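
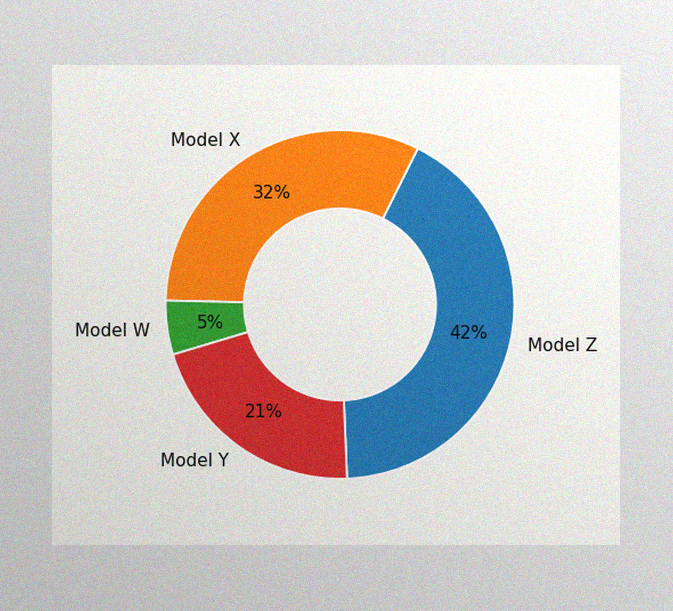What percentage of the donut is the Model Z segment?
42%

The image has some photo noise and uneven lighting. The Model Z segment takes up 42% of the ring.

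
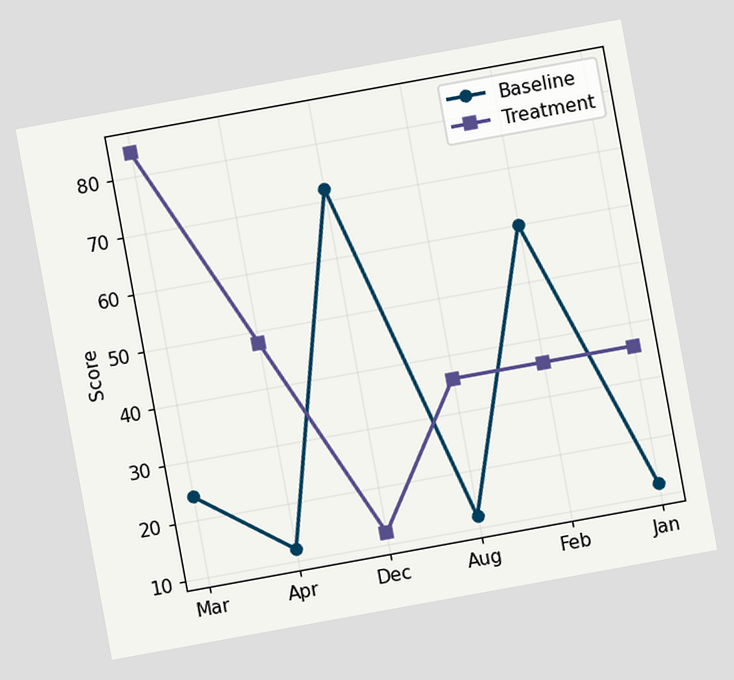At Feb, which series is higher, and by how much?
The chart is tilted about 10° counter-clockwise. At Feb, Baseline sits above the other line by 24.

Baseline, by 24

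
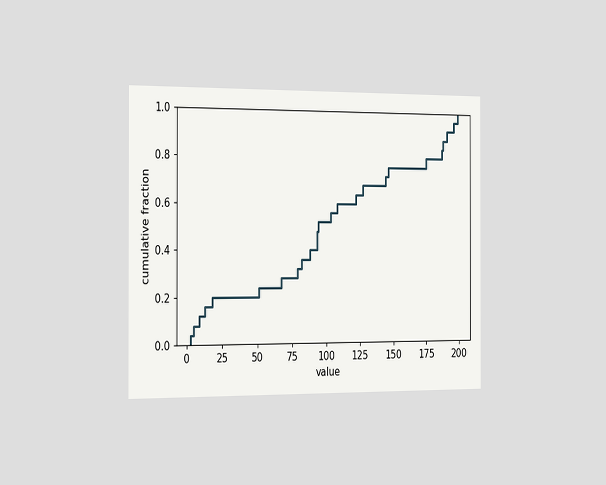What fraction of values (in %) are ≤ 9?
12%

The chart is viewed slightly from the left. At x=9 the ECDF step is at 12%.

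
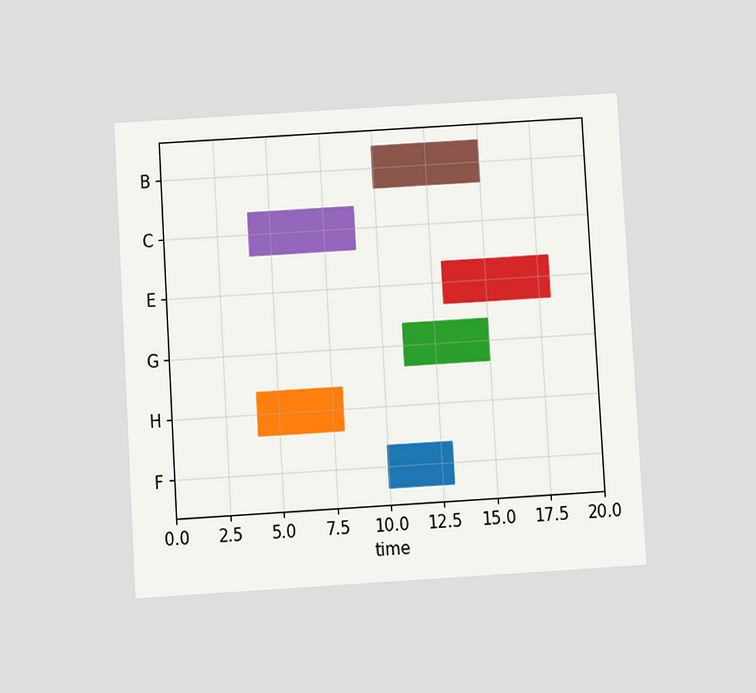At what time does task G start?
11

The chart is tilted about 3° counter-clockwise and viewed slightly from below. The G bar begins at t=11.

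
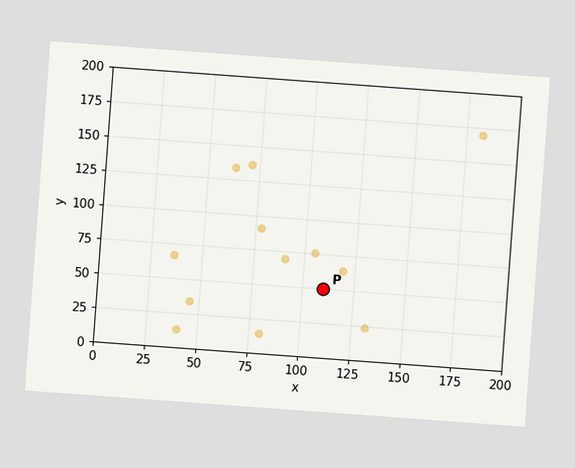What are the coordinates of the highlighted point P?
(110, 50)

The chart is tilted about 4° clockwise. Following the gridlines from P to each axis, P sits at (110, 50).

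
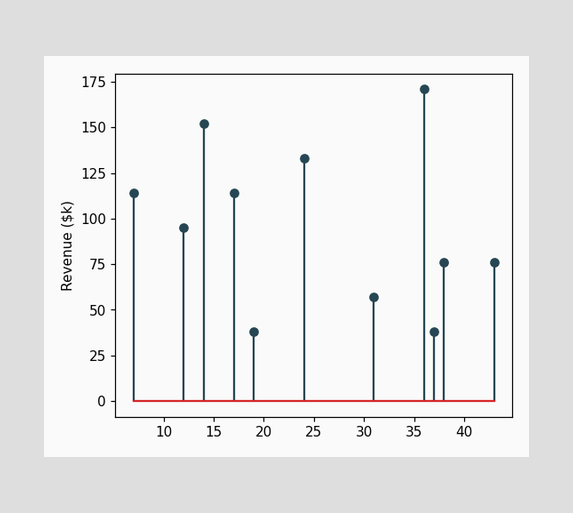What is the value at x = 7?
The stem at x=7 reaches $114k.

$114k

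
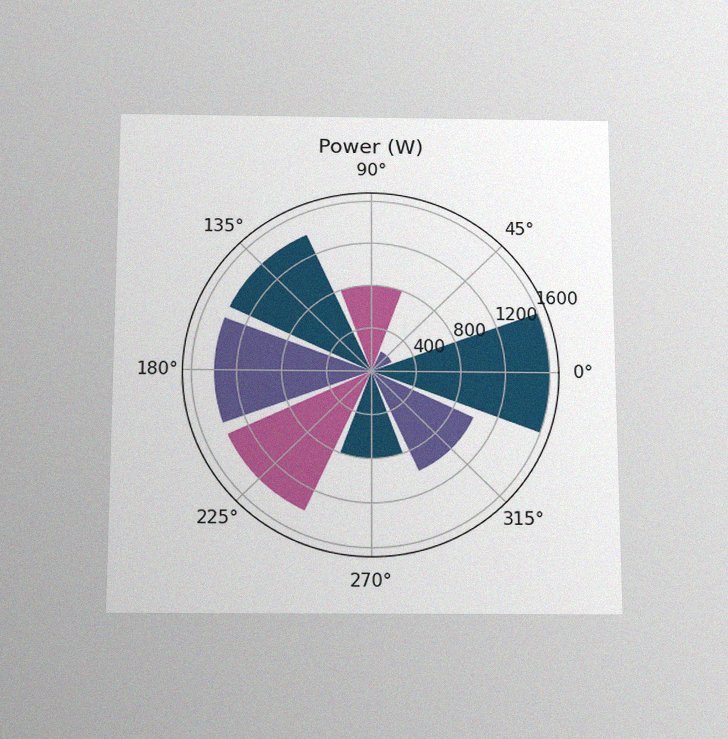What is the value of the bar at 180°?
1400W

The chart is viewed slightly from below, with some photo noise. The bar at 180° reaches 1400W on the radial axis.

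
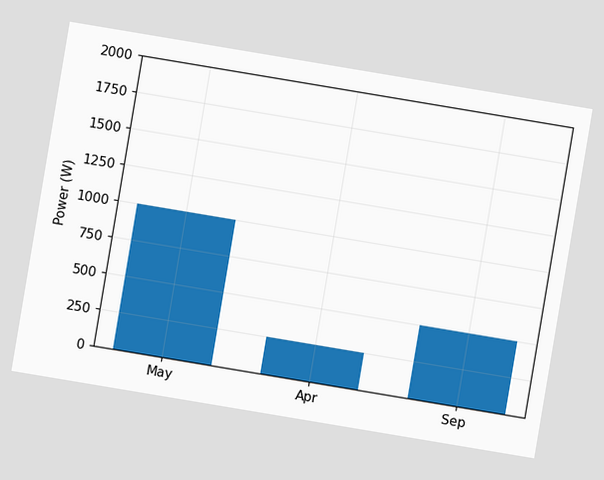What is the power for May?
The chart is tilted about 10° clockwise. Reading along the chart's y-axis, the May bar reaches 1000W.

1000W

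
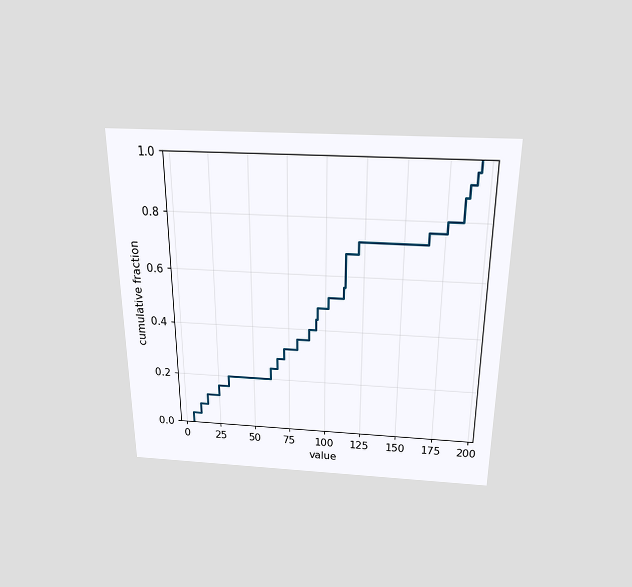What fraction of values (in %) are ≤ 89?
40%

The chart is viewed slightly from above. At x=89 the ECDF step is at 40%.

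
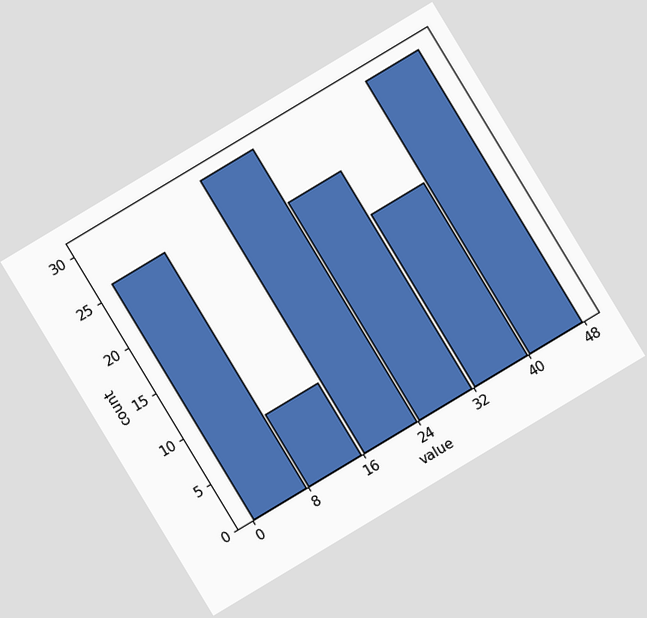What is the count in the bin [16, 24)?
30

The chart is tilted about 31° counter-clockwise. The [16, 24) bin has height 30.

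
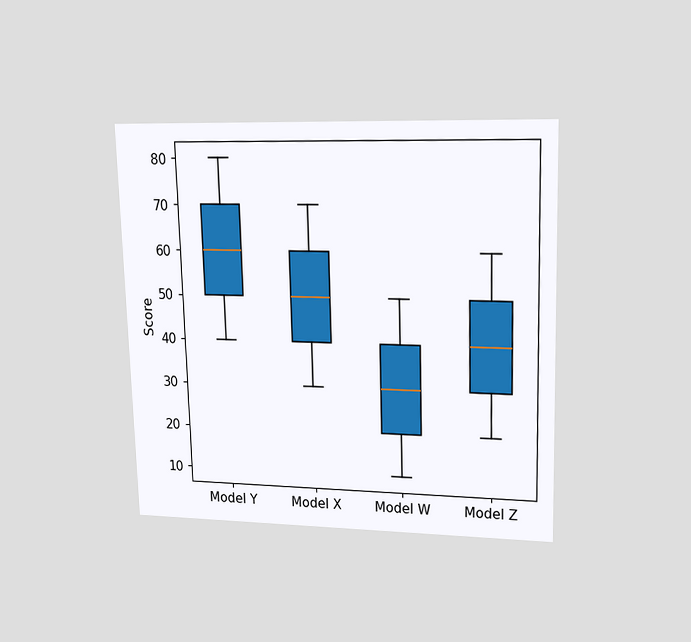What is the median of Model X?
The chart is viewed at a slight angle. The median line in the Model X box sits at 50.

50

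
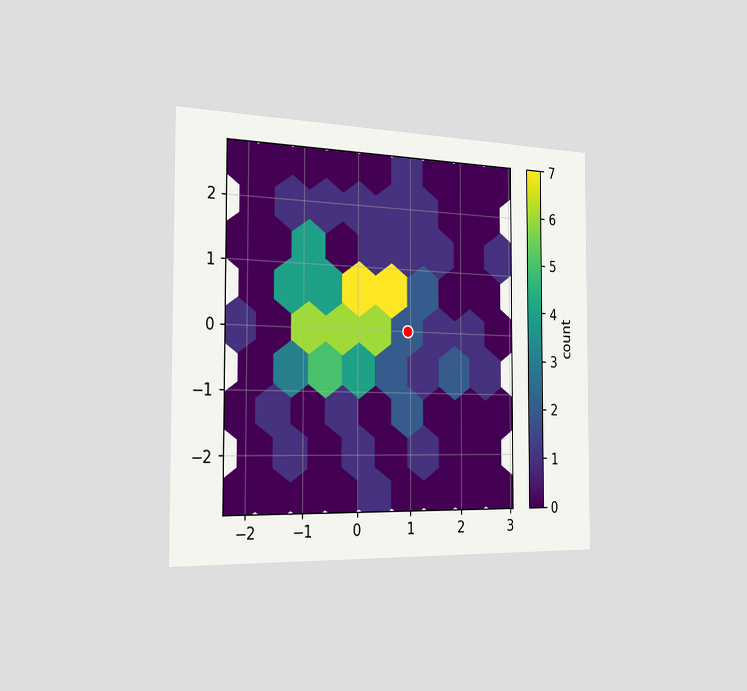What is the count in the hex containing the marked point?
2

The chart is viewed slightly from the left. The marked hex reads 2 on the colorbar.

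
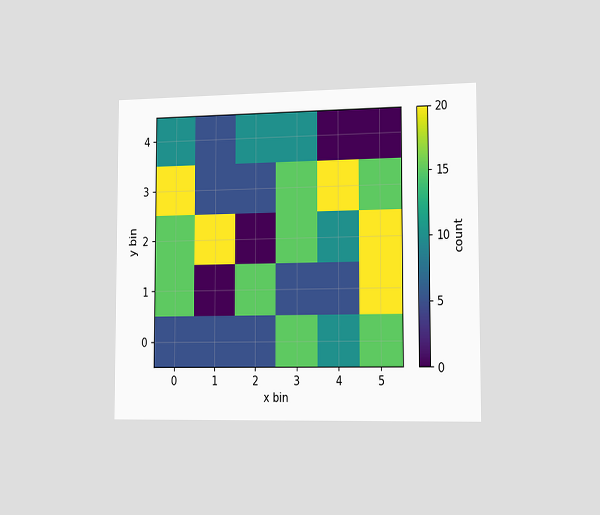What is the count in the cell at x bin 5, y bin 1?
20

The chart is viewed slightly from the right. Matching the cell (5, 1) against the colorbar gives 20.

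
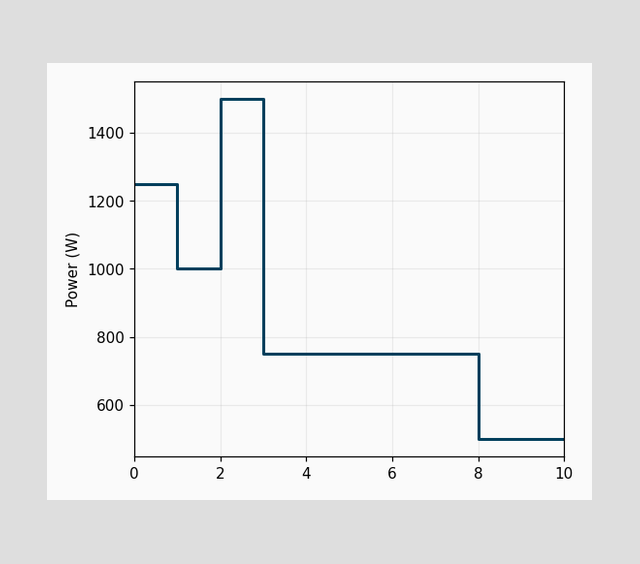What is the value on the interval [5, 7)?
On [5, 7) the step sits at 750W.

750W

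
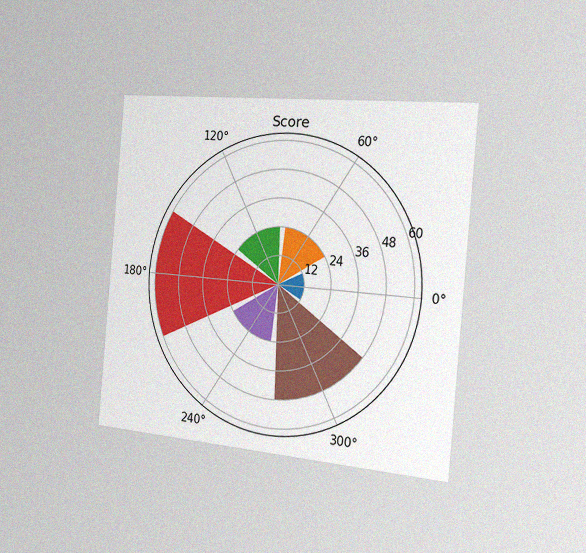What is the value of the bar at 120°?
The chart is tilted about 5° clockwise and viewed slightly from the right, with some photo noise. The bar at 120° reaches 24 on the radial axis.

24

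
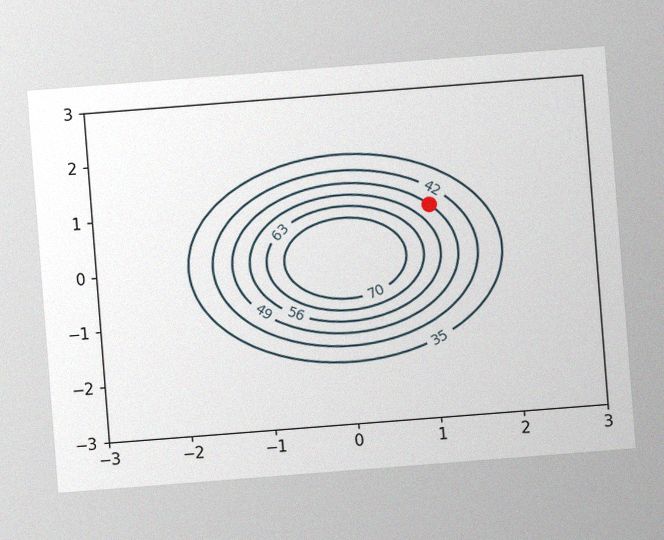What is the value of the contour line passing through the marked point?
49

The chart is tilted about 4° counter-clockwise, with some photo noise. The marked point sits on the contour labelled 49.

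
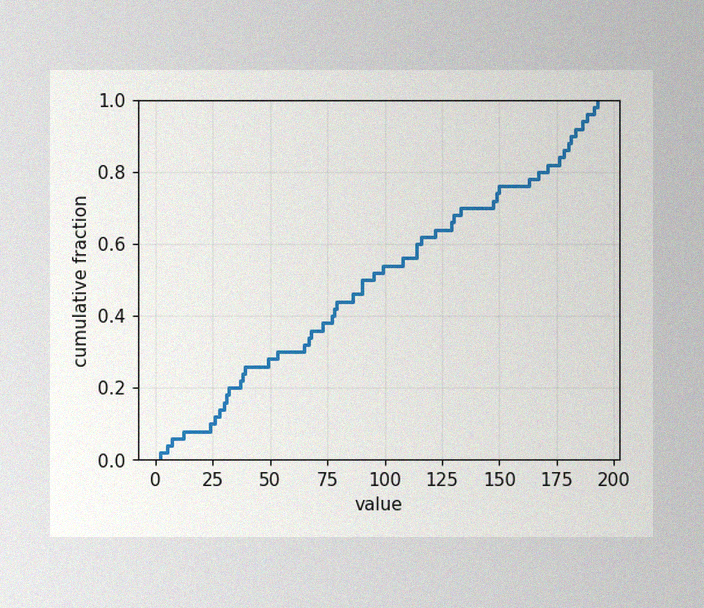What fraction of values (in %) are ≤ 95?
52%

The image has some photo noise and uneven lighting. At x=95 the ECDF step is at 52%.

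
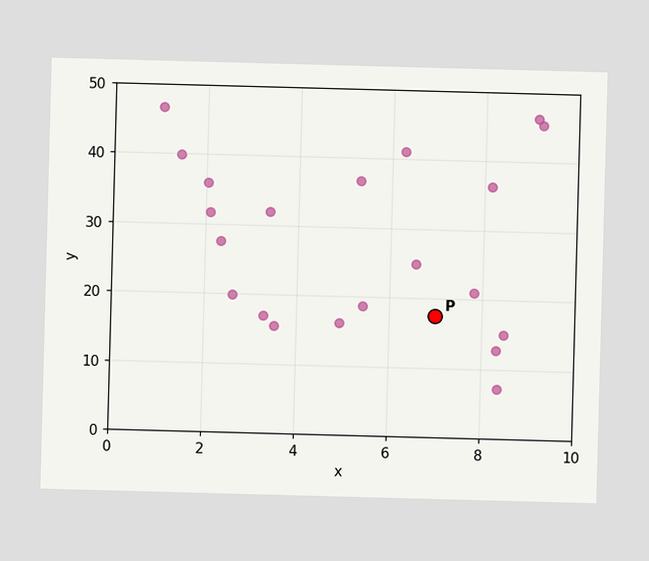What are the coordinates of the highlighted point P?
(7, 17.5)

Following the gridlines from P to each axis, P sits at (7, 17.5).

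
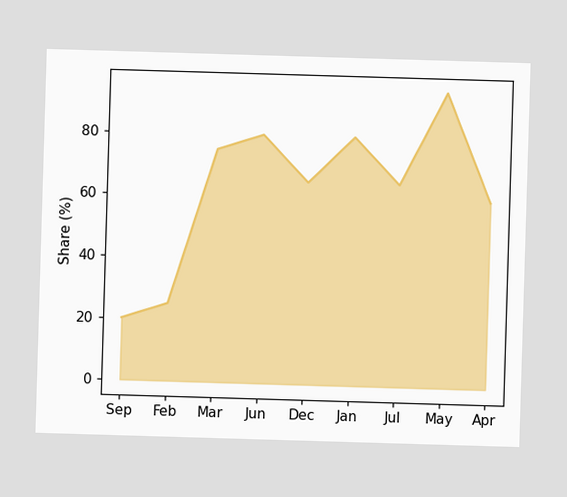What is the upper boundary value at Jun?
80%

At Jun the upper boundary is at 80%.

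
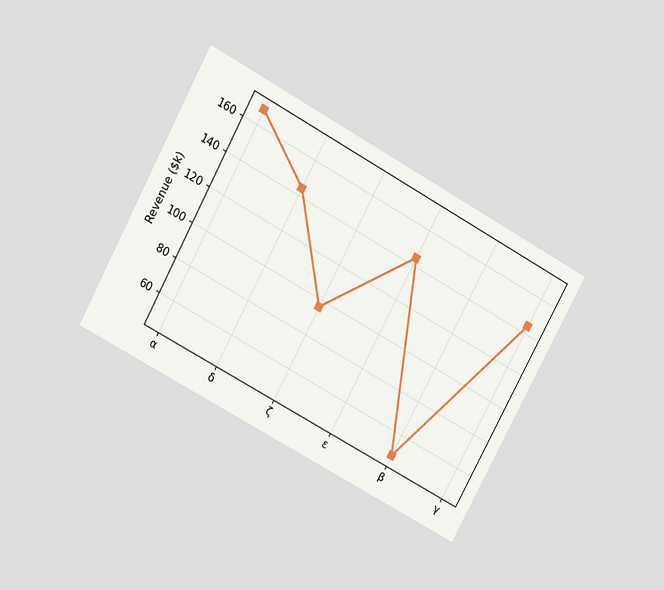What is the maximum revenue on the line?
The chart is tilted about 29° clockwise and viewed slightly from above. The highest point is at α, and reading across to the y-axis gives $168k.

$168k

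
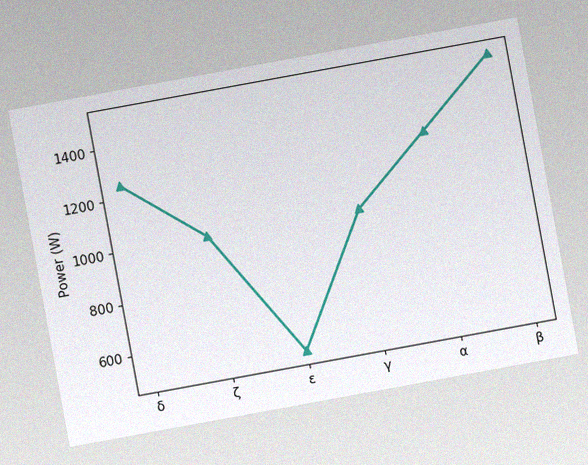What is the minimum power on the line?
500W

The chart is tilted about 10° counter-clockwise, with some photo noise. The lowest point is at ε, and reading across to the y-axis gives 500W.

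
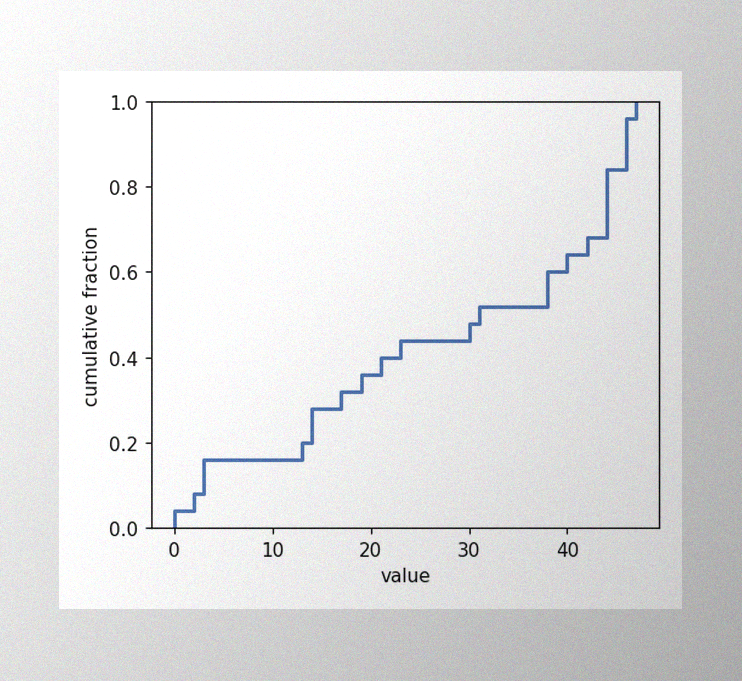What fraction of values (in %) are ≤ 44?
84%

The image has some photo noise and uneven lighting. At x=44 the ECDF step is at 84%.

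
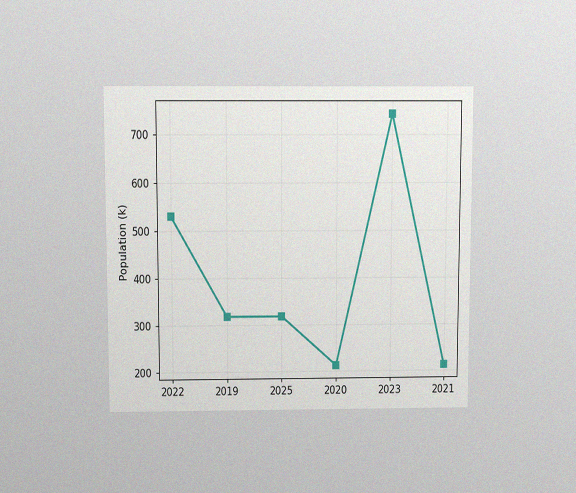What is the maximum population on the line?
742k

The chart is viewed slightly from above, with some photo noise. The highest point is at 2023, and reading across to the y-axis gives 742k.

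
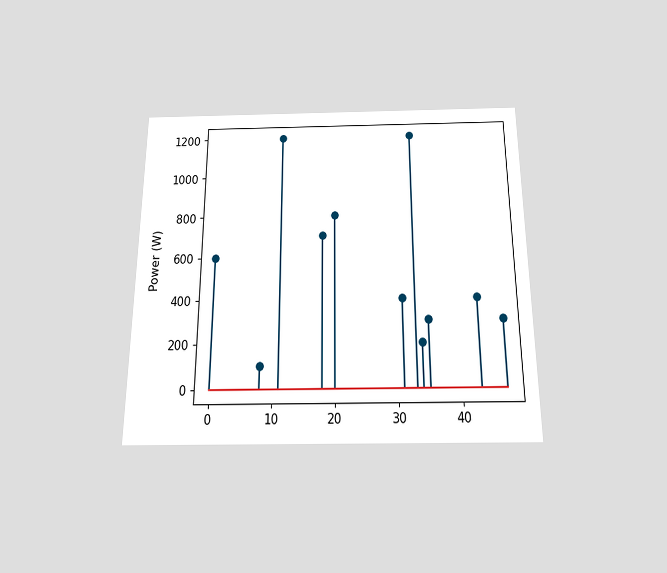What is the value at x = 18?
The chart is viewed slightly from below. The stem at x=18 reaches 700W.

700W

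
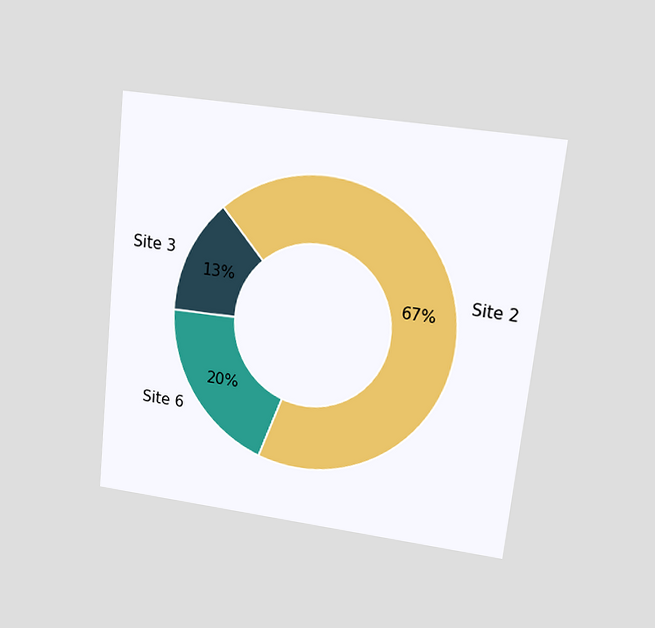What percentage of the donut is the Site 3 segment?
13%

The chart is tilted about 6° clockwise and viewed at a slight angle. The Site 3 segment takes up 13% of the ring.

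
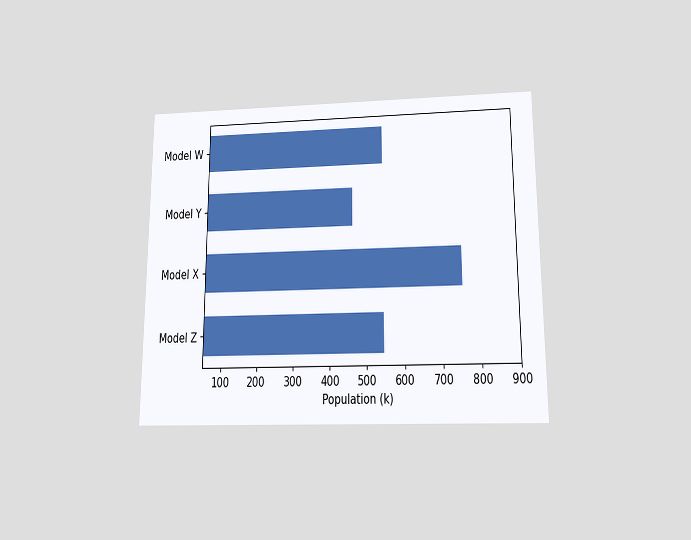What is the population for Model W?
546k

The chart is viewed slightly from below. Reading along the chart's x-axis, the Model W bar reaches 546k.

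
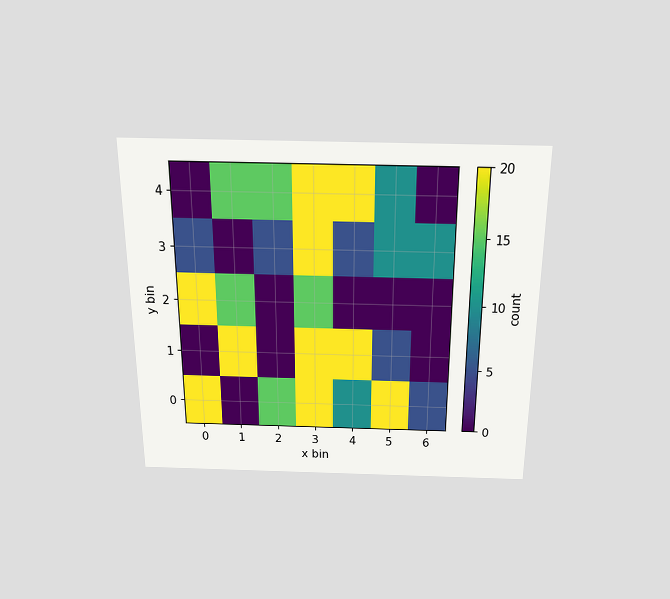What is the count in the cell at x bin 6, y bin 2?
0

The chart is viewed slightly from above. Matching the cell (6, 2) against the colorbar gives 0.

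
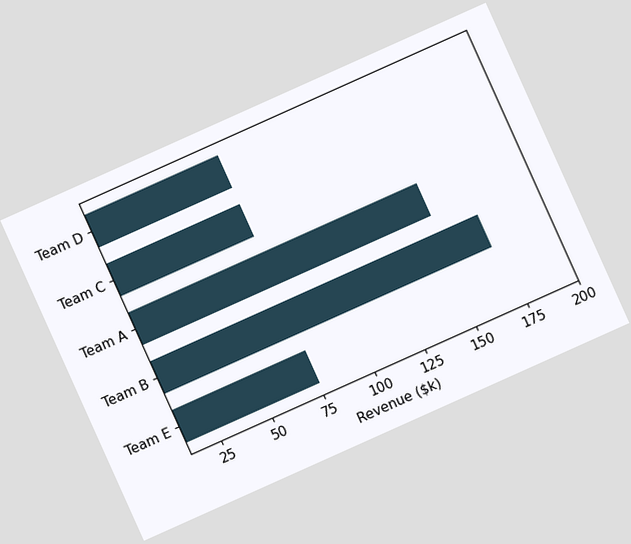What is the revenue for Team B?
The chart is tilted about 24° counter-clockwise. Reading along the chart's x-axis, the Team B bar reaches $171k.

$171k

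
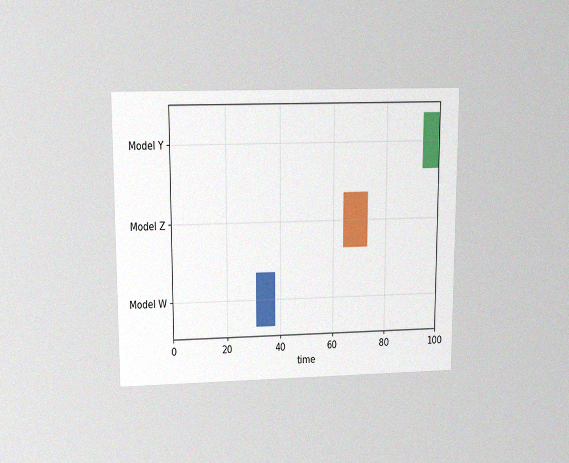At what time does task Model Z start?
64

The chart is viewed slightly from above, with some photo noise. The Model Z bar begins at t=64.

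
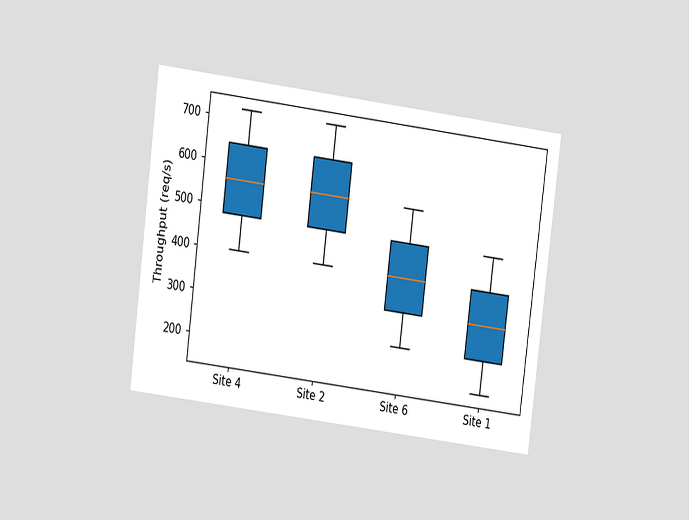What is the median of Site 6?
400req/s

The chart is tilted about 7° clockwise and viewed at a slight angle. The median line in the Site 6 box sits at 400req/s.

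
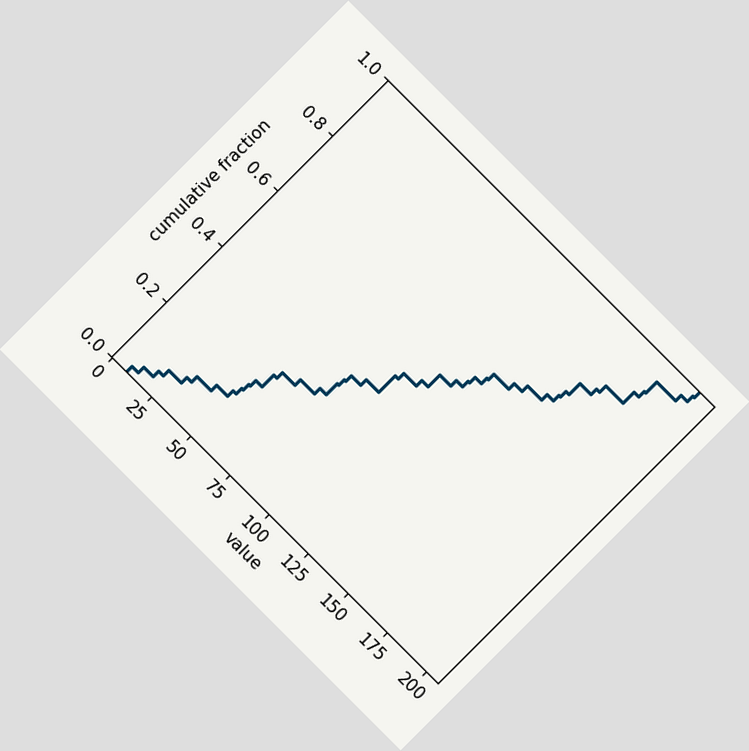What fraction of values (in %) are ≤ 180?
90%

The chart is tilted about 45° clockwise. At x=180 the ECDF step is at 90%.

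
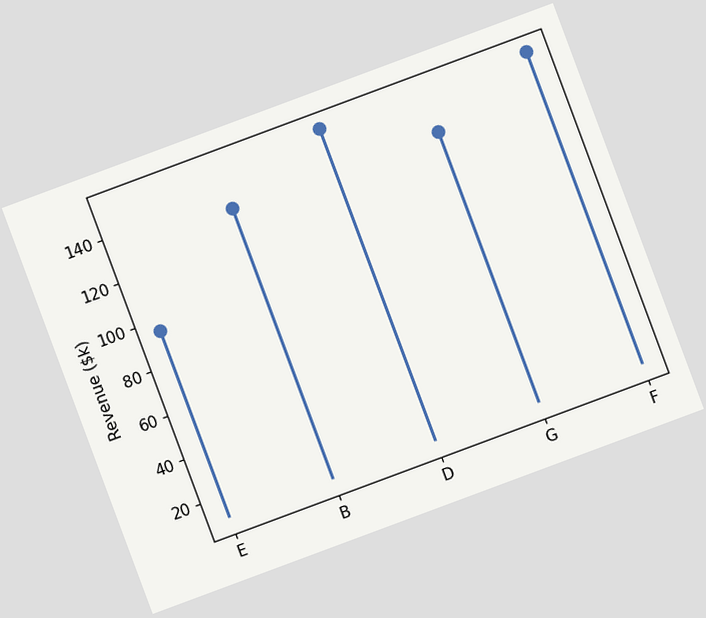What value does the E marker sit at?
$95k

The chart is tilted about 20° counter-clockwise. The E marker sits at $95k.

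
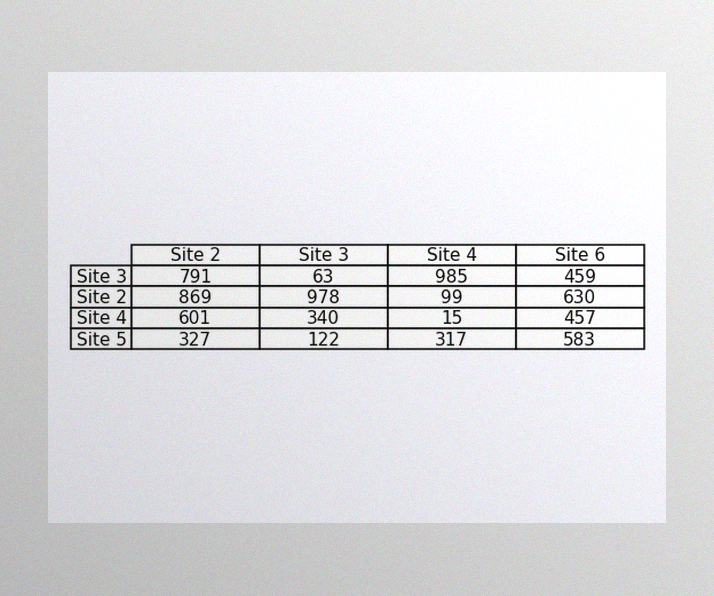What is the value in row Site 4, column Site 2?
The image has some photo noise and uneven lighting. The (Site 4, Site 2) cell reads 601.

601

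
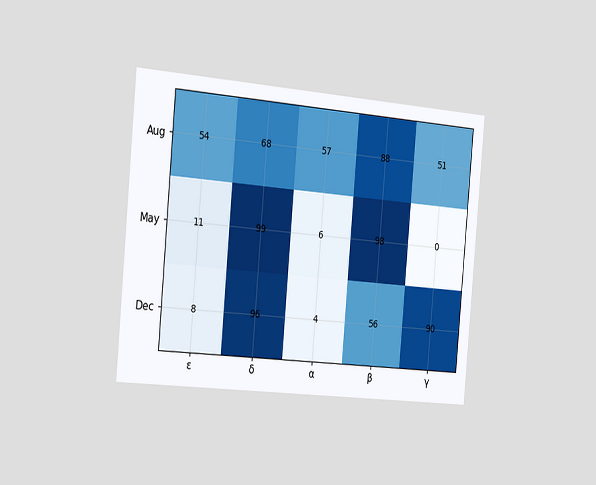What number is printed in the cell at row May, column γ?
The chart is tilted about 5° clockwise and viewed slightly from the left. The (May, γ) cell reads 0.

0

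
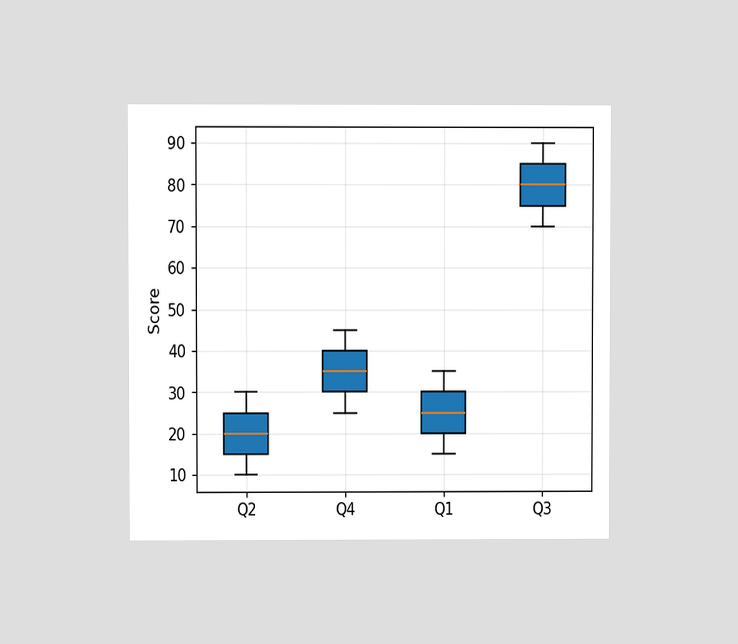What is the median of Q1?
The chart is viewed at a slight angle. The median line in the Q1 box sits at 25.

25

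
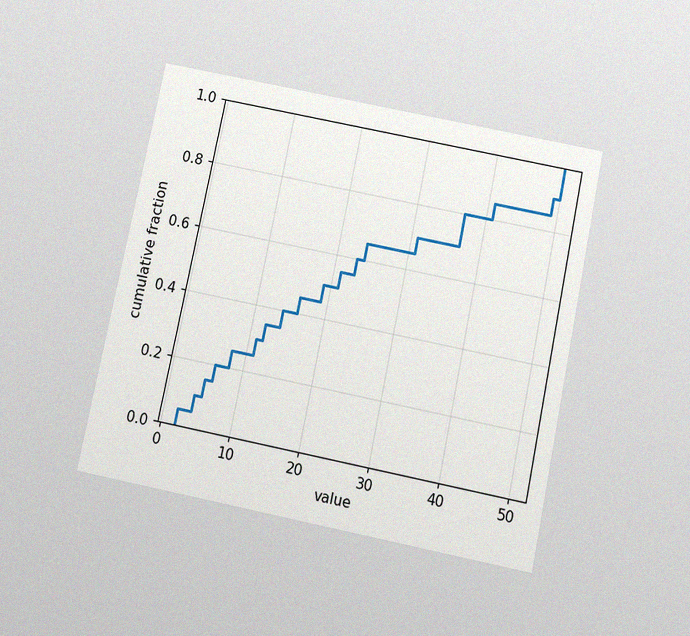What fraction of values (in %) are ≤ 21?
55%

The chart is tilted about 12° clockwise and viewed slightly from below, with some photo noise. At x=21 the ECDF step is at 55%.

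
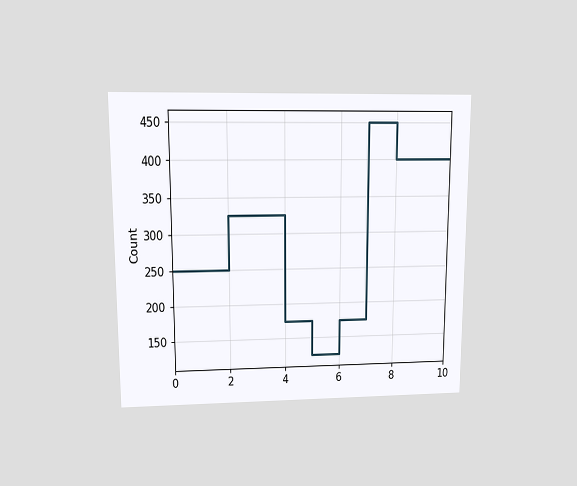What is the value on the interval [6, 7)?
The chart is viewed at a slight angle. On [6, 7) the step sits at 175.

175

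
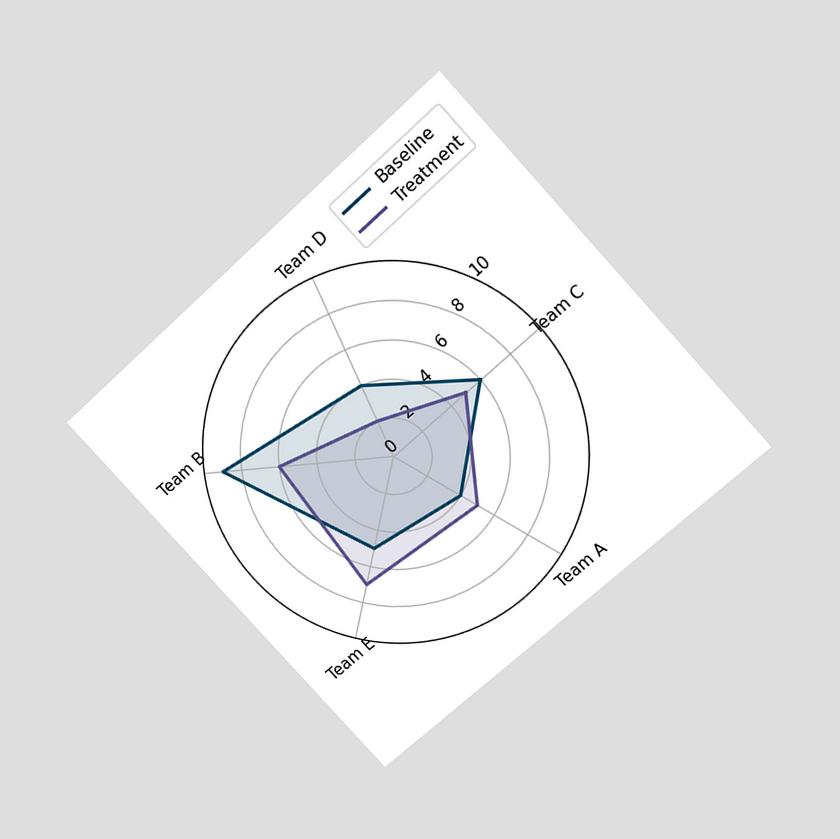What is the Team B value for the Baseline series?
9

The chart is tilted about 42° counter-clockwise and viewed slightly from above. On the Team B axis, Baseline reaches 9.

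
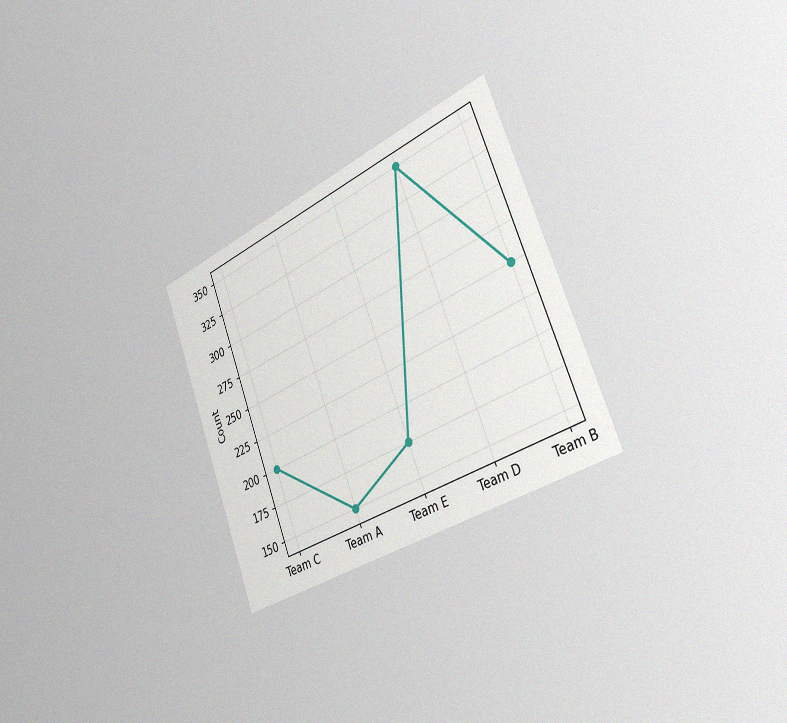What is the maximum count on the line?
The chart is tilted about 21° counter-clockwise and viewed slightly from the right, with some photo noise. The highest point is at Team D, and reading across to the y-axis gives 350.

350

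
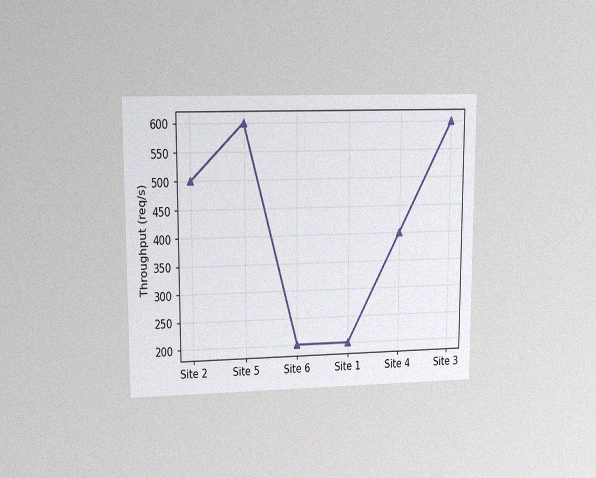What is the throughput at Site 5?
600req/s

The chart is viewed at a slight angle, with some photo noise. At Site 5, the line is at 600req/s.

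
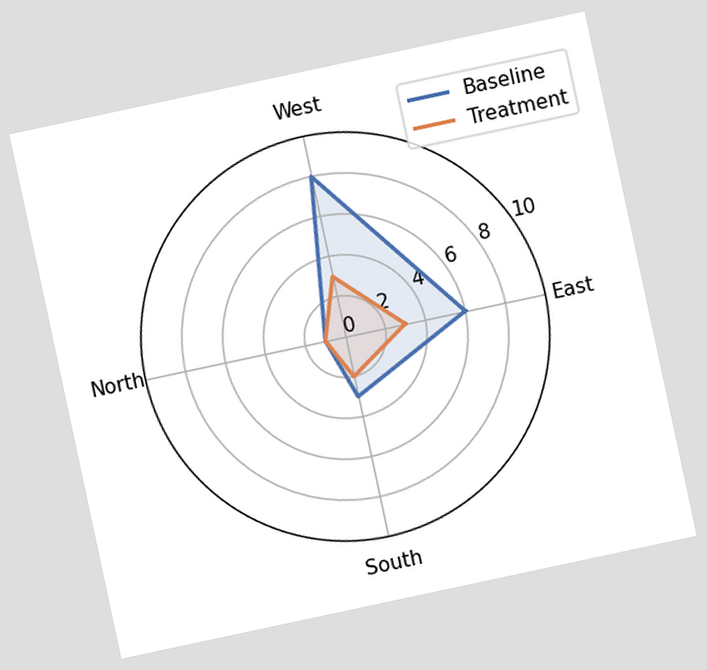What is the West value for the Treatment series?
The chart is tilted about 12° counter-clockwise. On the West axis, Treatment reaches 3.

3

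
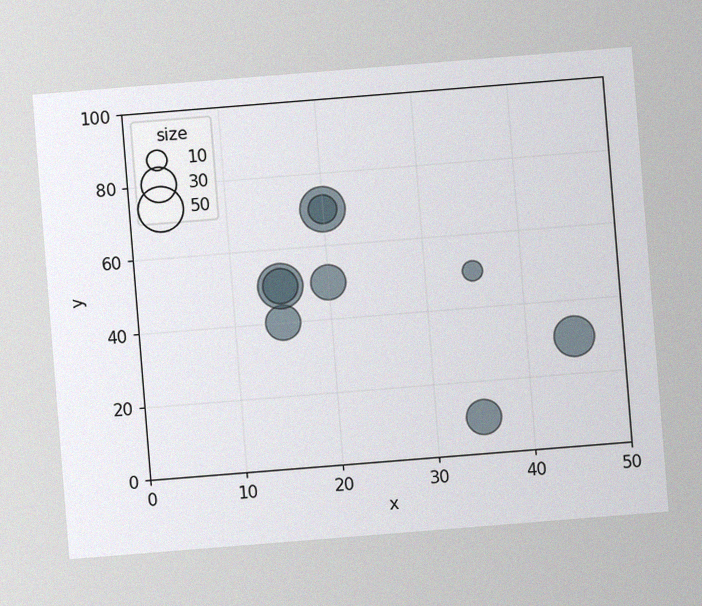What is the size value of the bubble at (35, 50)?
The chart is tilted about 5° counter-clockwise, with some photo noise. Matching the bubble at (35, 50) against the size legend gives 10.

10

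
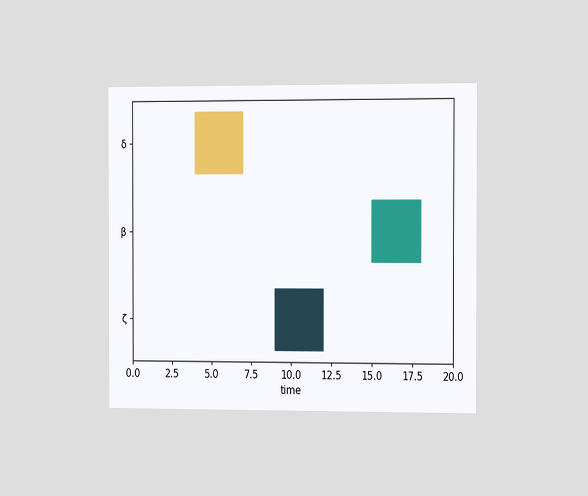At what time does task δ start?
The chart is viewed slightly from the right. The δ bar begins at t=4.

4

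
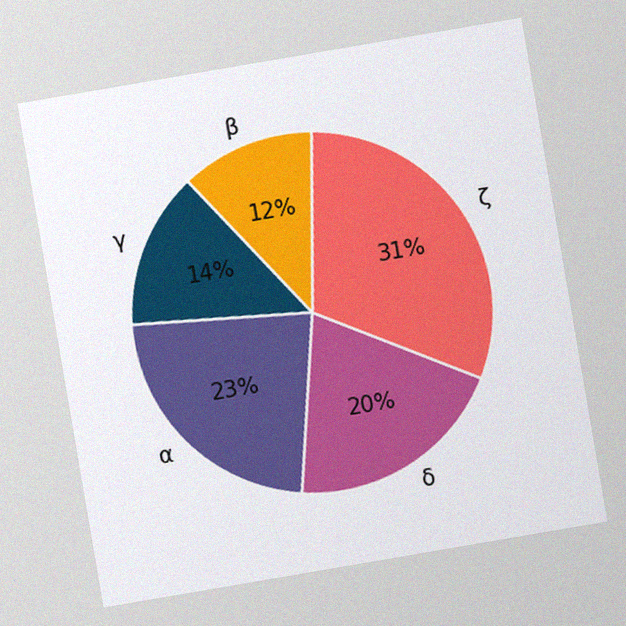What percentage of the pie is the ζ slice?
The chart is tilted about 10° counter-clockwise, with some photo noise. The ζ slice takes up 31% of the pie.

31%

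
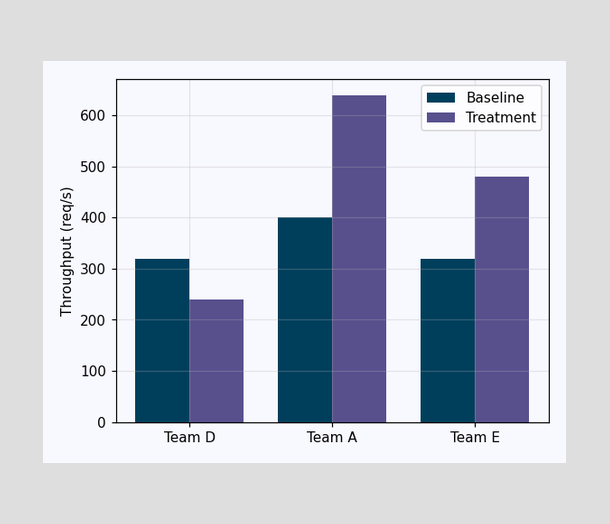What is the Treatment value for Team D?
240req/s

The Treatment bar at Team D reaches 240req/s on the y-axis.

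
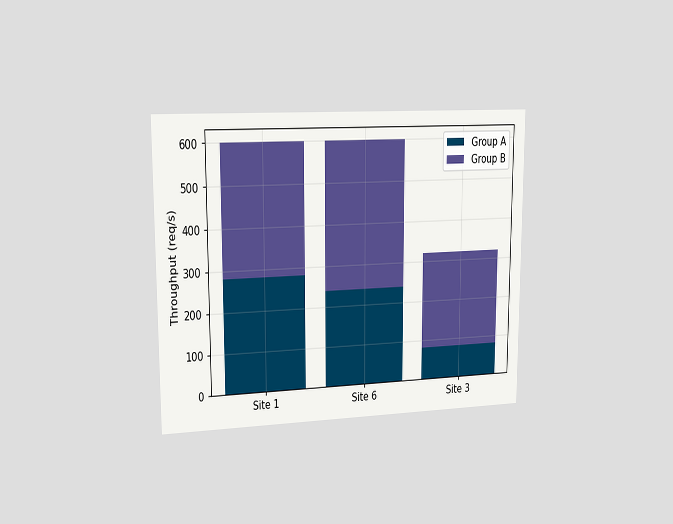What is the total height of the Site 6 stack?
600req/s

The chart is viewed slightly from the left. The Site 6 stack's top reaches 600req/s on the y-axis.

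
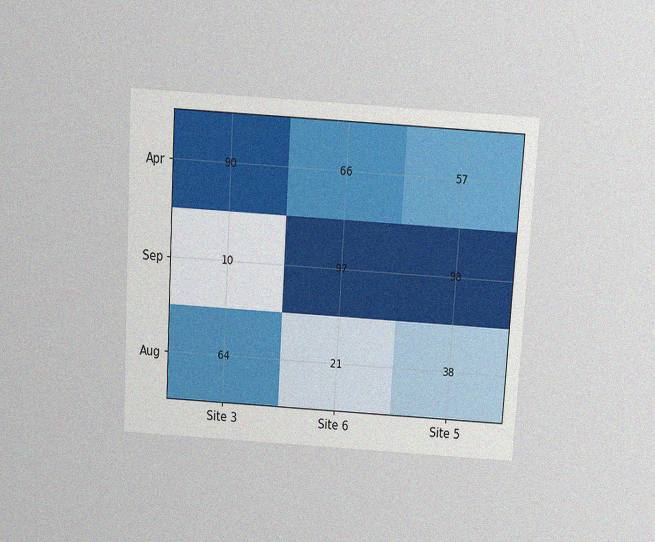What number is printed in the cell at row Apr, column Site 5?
The chart is tilted about 3° clockwise and viewed slightly from above, with some photo noise. The (Apr, Site 5) cell reads 57.

57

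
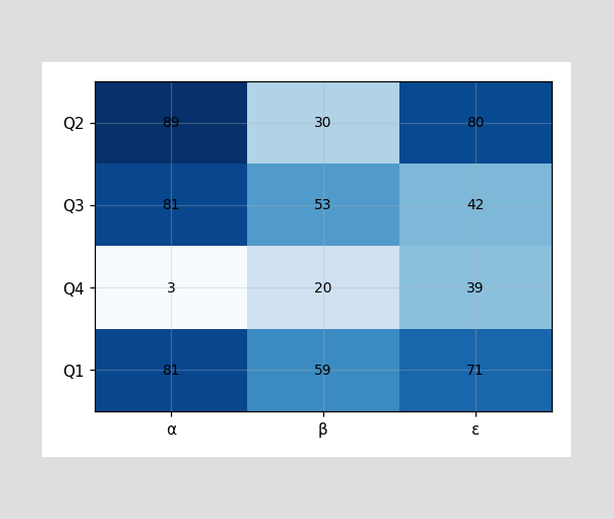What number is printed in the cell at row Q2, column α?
The (Q2, α) cell reads 89.

89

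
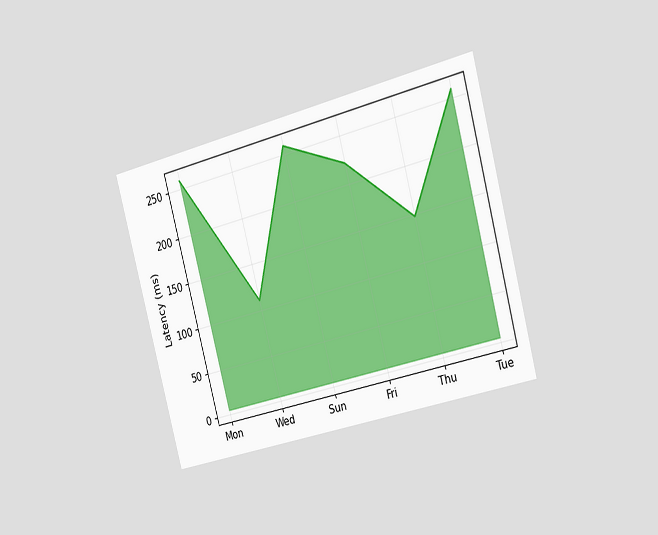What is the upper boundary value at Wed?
111ms

The chart is tilted about 15° counter-clockwise and viewed slightly from the right. At Wed the upper boundary is at 111ms.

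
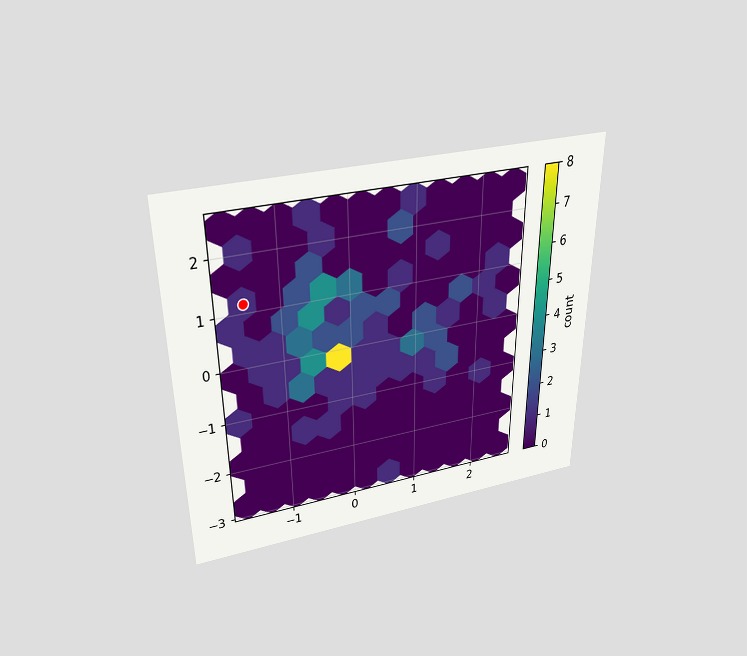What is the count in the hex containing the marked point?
1

The chart is viewed slightly from above. The marked hex reads 1 on the colorbar.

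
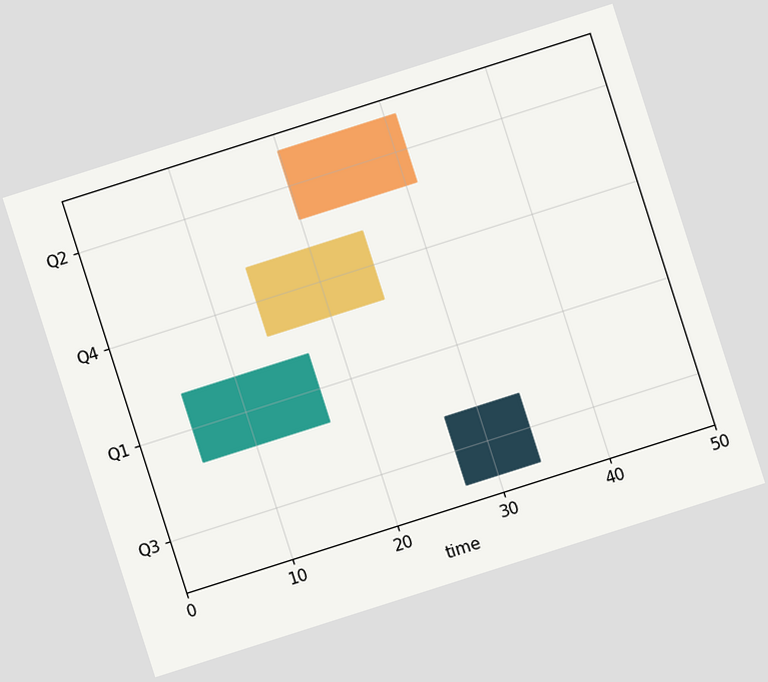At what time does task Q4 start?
14

The chart is tilted about 18° counter-clockwise. The Q4 bar begins at t=14.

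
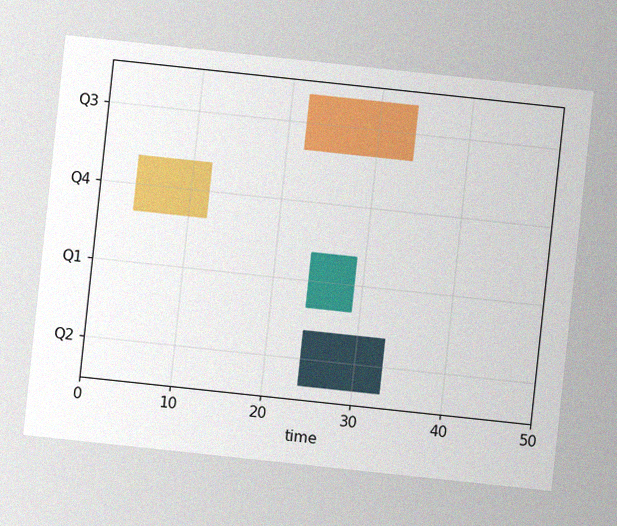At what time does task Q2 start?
24

The chart is tilted about 6° clockwise, with some photo noise. The Q2 bar begins at t=24.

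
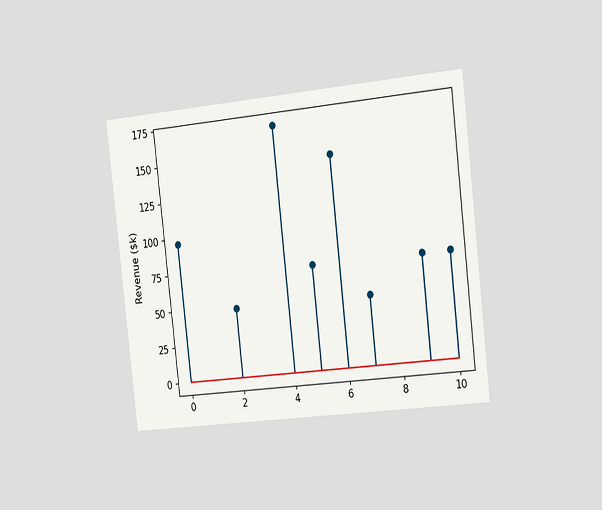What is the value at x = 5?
$72k

The chart is tilted about 6° counter-clockwise and viewed slightly from the right. The stem at x=5 reaches $72k.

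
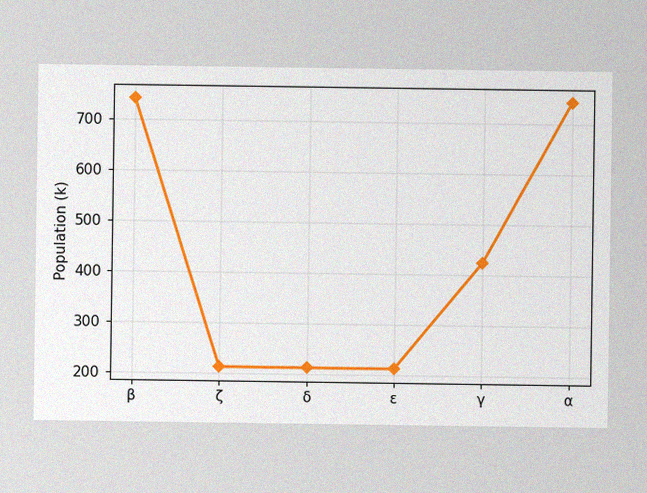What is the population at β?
The image has some photo noise and uneven lighting. At β, the line is at 742k.

742k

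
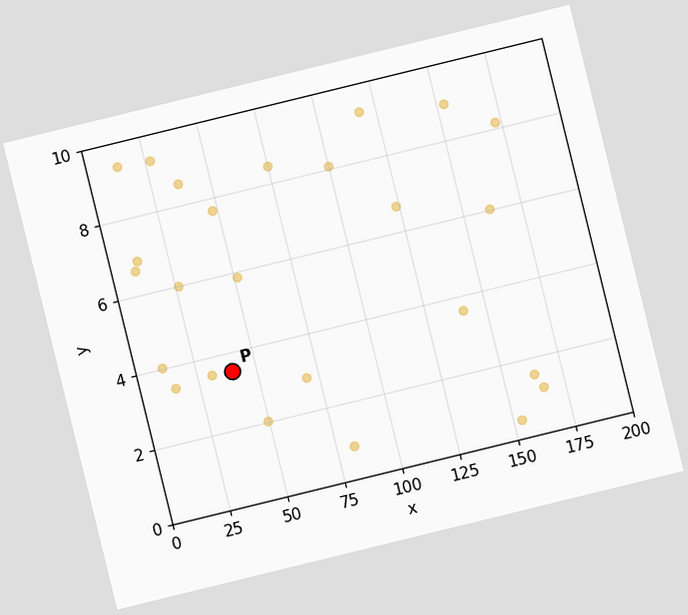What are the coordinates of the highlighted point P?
The chart is tilted about 14° counter-clockwise. Following the gridlines from P to each axis, P sits at (40, 3.5).

(40, 3.5)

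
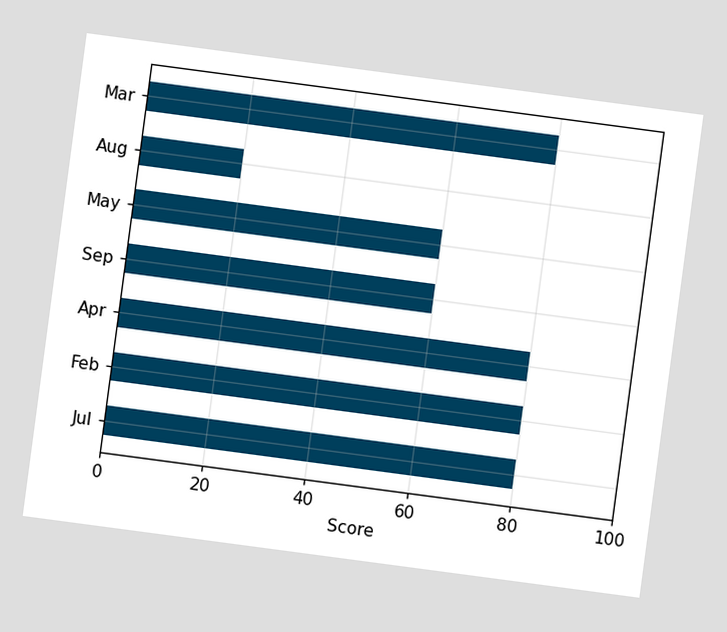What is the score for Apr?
The chart is tilted about 8° clockwise. Reading along the chart's x-axis, the Apr bar reaches 80.

80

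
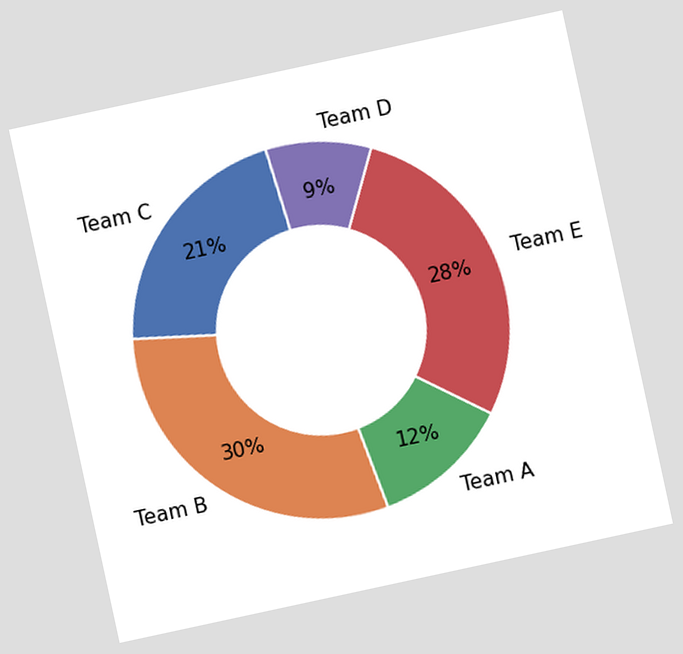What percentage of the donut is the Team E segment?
28%

The chart is tilted about 12° counter-clockwise. The Team E segment takes up 28% of the ring.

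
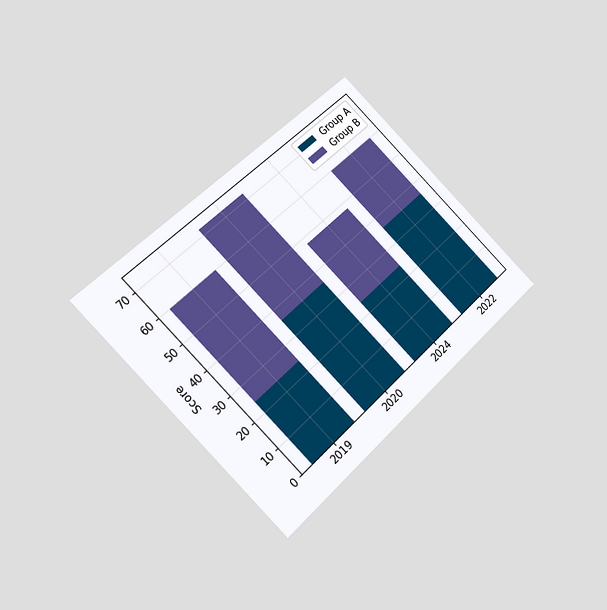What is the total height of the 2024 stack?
The chart is tilted about 45° counter-clockwise and viewed at a slight angle. The 2024 stack's top reaches 48 on the y-axis.

48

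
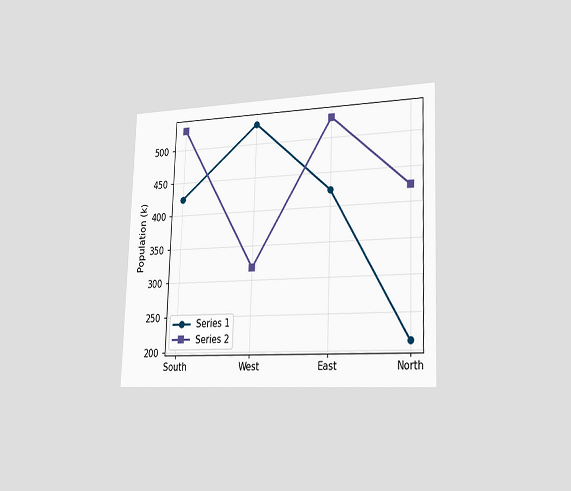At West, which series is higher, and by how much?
The chart is tilted about 2° clockwise and viewed slightly from the right. At West, Series 1 sits above the other line by 212k.

Series 1, by 212k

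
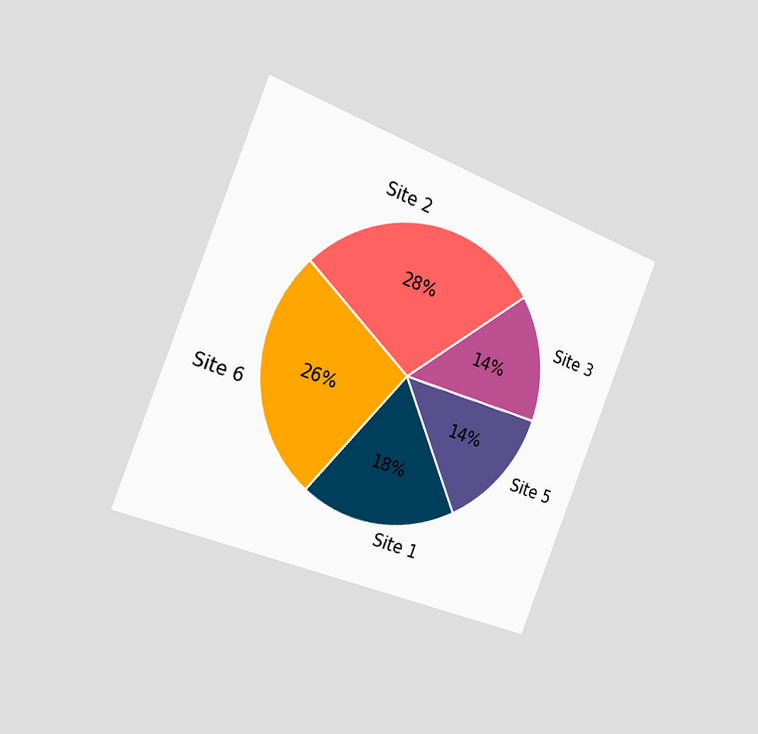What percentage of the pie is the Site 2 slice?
28%

The chart is tilted about 22° clockwise and viewed slightly from the left. The Site 2 slice takes up 28% of the pie.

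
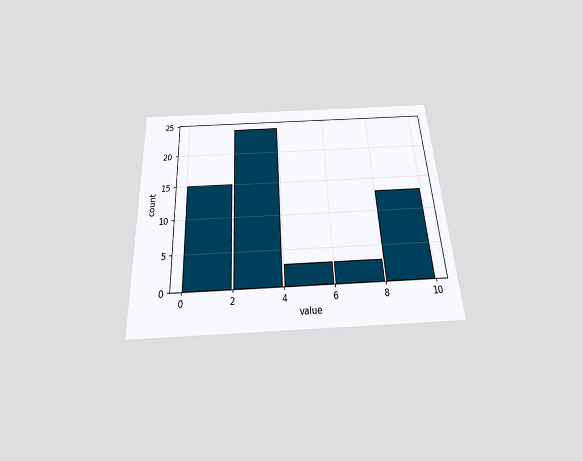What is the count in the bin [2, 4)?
24

The chart is tilted about 3° counter-clockwise and viewed slightly from below. The [2, 4) bin has height 24.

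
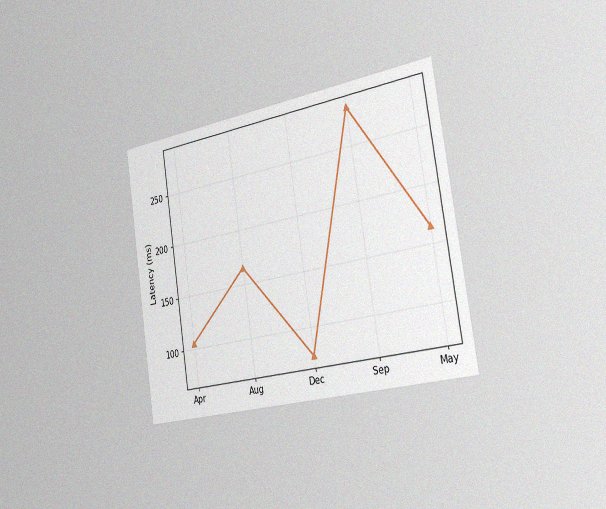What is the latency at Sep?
285ms

The chart is tilted about 9° counter-clockwise and viewed slightly from the right, with some photo noise. At Sep, the line is at 285ms.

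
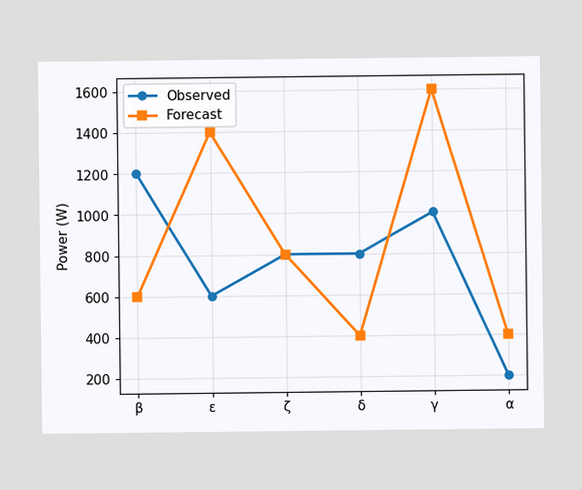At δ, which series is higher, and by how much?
At δ, Observed sits above the other line by 400W.

Observed, by 400W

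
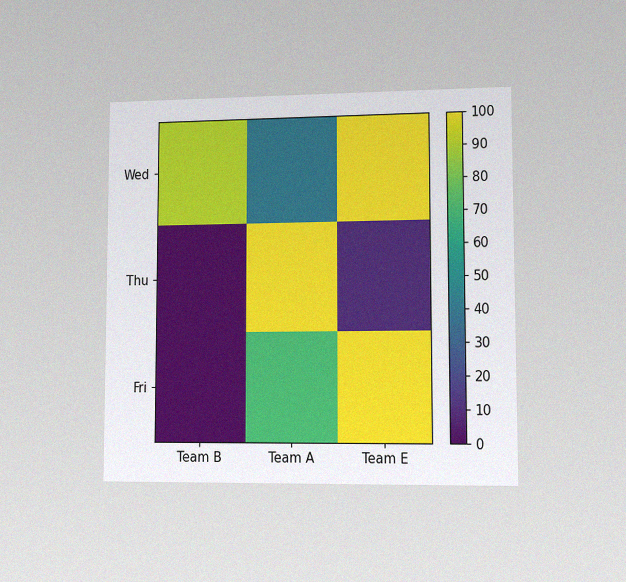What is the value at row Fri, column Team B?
The chart is viewed slightly from the right, with some photo noise. Matching cell (Fri, Team B) against the colorbar gives 0.

0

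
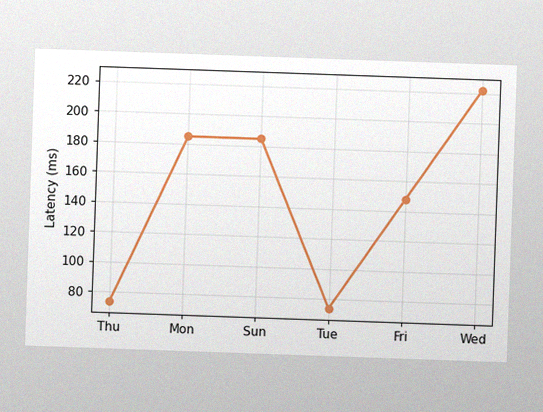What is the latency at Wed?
The chart is tilted about 2° clockwise, with some photo noise. At Wed, the line is at 222ms.

222ms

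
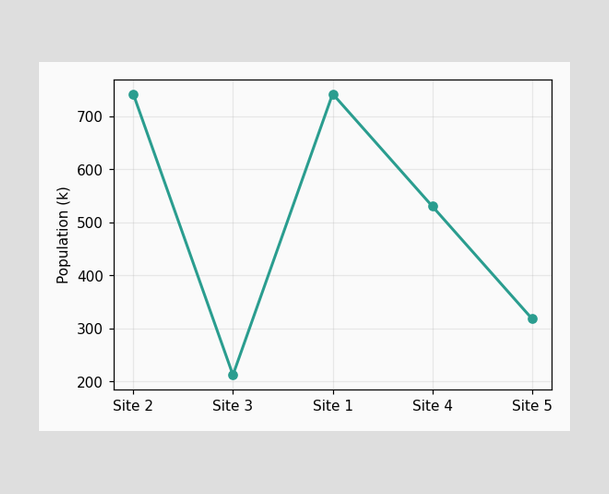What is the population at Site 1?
At Site 1, the line is at 742k.

742k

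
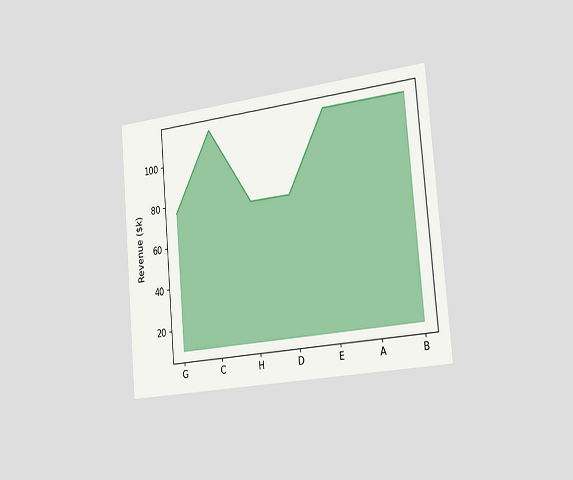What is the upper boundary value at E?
$114k

The chart is tilted about 5° counter-clockwise and viewed slightly from the right. At E the upper boundary is at $114k.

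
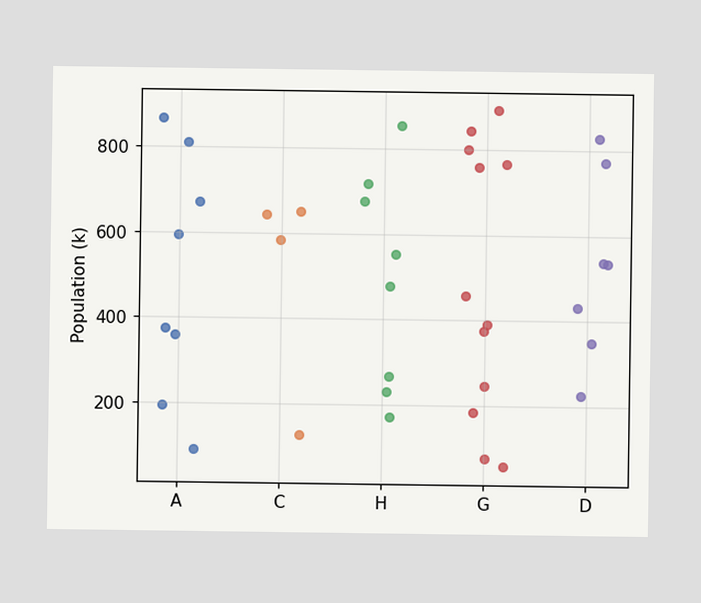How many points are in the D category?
Counting the markers in the D column gives 7.

7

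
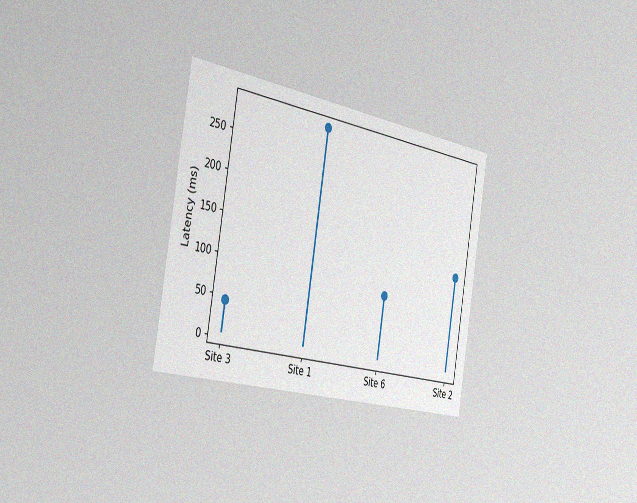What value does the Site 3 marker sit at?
45ms

The chart is tilted about 10° clockwise and viewed slightly from the left, with some photo noise. The Site 3 marker sits at 45ms.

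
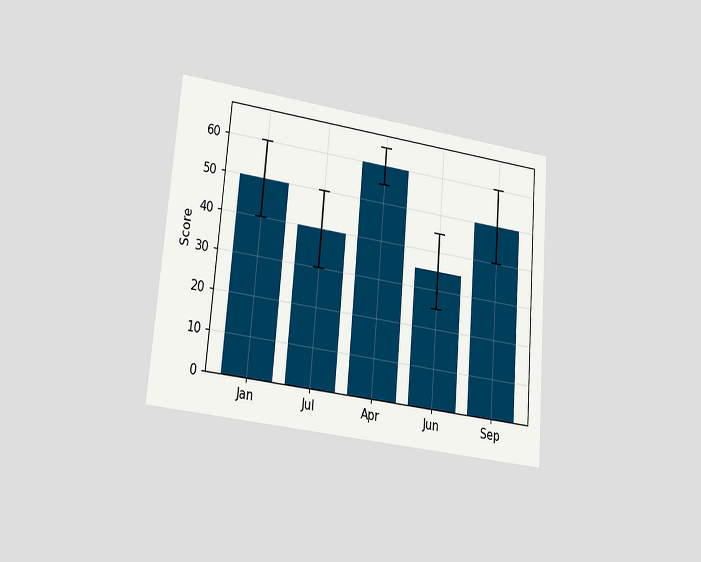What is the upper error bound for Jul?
The chart is tilted about 5° clockwise and viewed at a slight angle. The Jul bar's upper whisker reaches 50.

50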